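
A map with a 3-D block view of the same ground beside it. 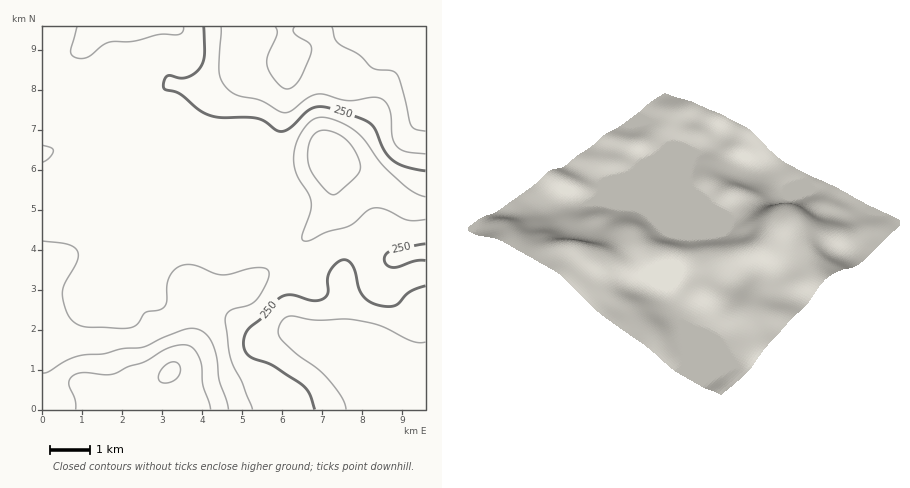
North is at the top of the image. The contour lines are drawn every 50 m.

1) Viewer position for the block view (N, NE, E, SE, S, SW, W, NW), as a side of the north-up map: SE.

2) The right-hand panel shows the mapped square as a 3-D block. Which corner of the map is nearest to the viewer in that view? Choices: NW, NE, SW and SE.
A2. SE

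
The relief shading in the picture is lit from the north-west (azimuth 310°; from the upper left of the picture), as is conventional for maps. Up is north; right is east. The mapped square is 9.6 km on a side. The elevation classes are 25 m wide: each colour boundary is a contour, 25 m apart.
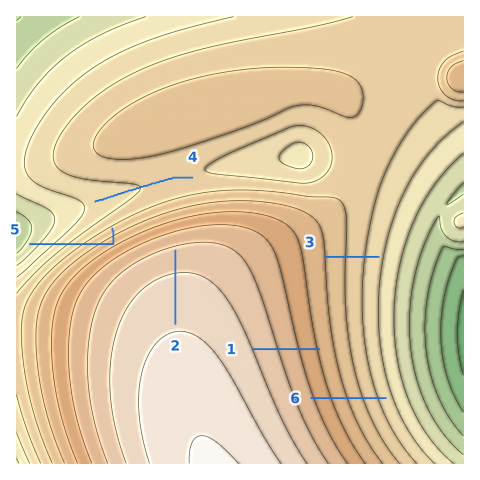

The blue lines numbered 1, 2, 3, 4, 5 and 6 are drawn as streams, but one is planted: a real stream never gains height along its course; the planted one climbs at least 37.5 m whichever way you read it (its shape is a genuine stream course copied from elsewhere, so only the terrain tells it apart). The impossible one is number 5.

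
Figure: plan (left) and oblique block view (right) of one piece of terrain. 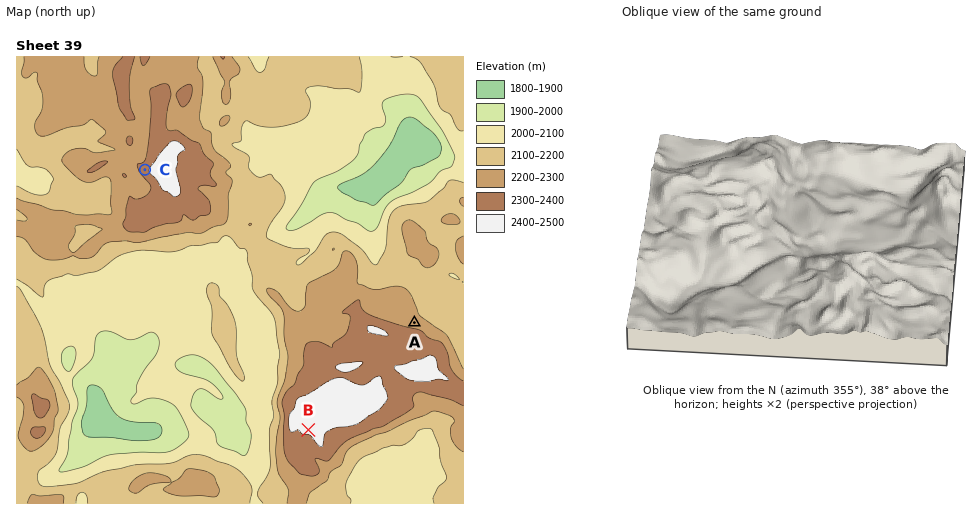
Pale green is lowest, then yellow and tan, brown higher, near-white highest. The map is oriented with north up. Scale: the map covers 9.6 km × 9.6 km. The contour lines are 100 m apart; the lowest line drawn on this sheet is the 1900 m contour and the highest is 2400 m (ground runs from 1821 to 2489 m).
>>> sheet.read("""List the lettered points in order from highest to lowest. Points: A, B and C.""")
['B', 'C', 'A']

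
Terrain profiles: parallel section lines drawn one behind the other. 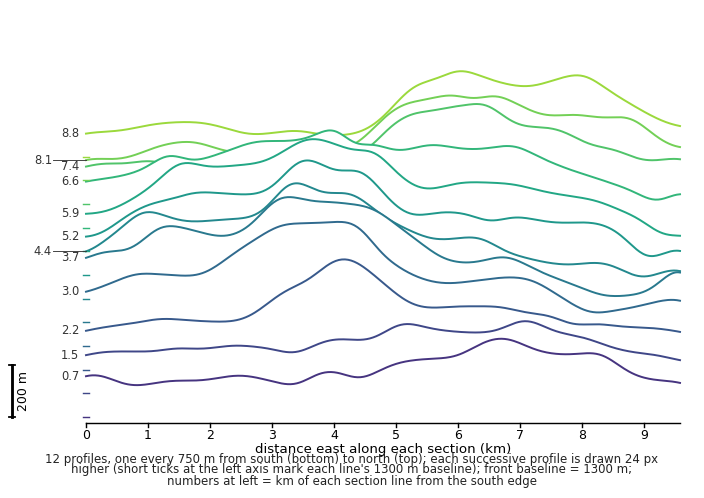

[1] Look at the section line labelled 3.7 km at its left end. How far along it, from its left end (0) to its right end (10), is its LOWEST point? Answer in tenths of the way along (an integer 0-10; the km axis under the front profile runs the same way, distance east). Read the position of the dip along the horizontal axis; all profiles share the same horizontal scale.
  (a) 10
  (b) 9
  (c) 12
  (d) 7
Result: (b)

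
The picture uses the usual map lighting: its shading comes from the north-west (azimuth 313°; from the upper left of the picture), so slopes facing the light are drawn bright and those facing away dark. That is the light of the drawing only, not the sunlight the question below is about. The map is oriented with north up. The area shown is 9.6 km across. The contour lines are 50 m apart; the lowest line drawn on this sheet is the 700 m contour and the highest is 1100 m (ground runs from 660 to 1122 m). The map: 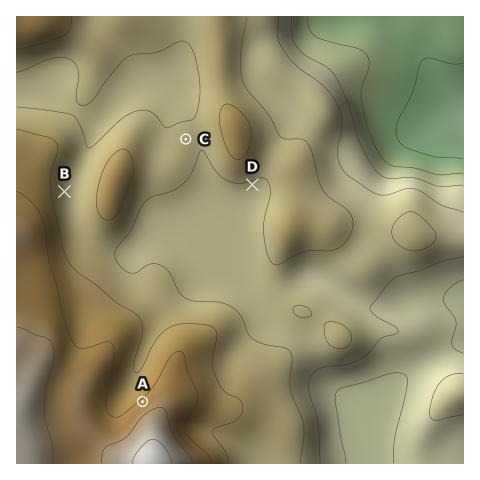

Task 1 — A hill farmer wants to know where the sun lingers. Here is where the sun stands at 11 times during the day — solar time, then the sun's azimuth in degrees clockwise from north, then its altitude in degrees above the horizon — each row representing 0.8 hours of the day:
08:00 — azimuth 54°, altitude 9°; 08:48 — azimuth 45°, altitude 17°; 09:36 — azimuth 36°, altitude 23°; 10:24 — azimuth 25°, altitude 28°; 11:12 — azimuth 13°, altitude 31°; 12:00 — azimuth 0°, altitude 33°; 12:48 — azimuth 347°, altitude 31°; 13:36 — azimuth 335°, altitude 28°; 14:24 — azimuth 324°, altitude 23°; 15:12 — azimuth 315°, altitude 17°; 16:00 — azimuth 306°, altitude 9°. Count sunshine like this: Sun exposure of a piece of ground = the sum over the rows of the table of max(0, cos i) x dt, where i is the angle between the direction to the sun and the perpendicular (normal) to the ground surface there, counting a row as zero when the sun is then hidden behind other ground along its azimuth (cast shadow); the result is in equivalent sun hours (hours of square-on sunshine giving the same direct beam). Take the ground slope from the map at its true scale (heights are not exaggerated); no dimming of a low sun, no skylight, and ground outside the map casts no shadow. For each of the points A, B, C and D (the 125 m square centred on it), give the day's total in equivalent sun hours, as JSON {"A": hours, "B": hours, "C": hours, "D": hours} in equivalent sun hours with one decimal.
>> {"A": 4.2, "B": 3.4, "C": 3.4, "D": 3.0}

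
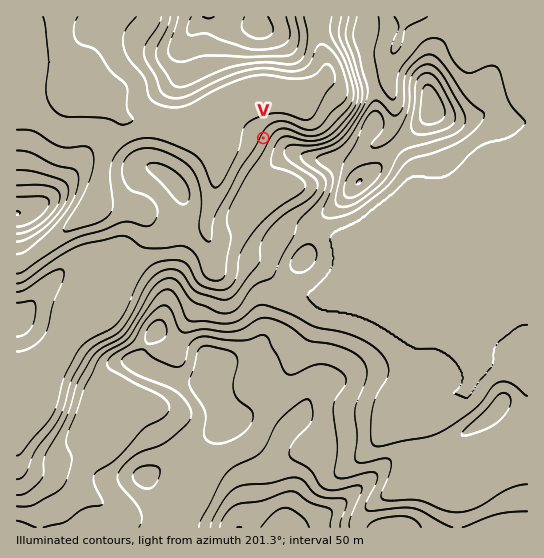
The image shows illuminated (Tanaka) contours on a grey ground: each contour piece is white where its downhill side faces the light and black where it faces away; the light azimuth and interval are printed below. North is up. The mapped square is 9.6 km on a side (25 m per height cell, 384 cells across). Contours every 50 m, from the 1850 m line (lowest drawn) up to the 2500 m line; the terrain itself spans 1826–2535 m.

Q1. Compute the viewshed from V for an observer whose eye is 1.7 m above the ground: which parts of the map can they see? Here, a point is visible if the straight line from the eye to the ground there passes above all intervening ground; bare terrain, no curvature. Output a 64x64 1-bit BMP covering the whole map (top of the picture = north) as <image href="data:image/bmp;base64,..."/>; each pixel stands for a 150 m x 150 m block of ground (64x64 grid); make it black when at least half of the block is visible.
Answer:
<image width="64" height="64" href="data:image/bmp;base64,Qk0+AgAAAAAAAD4AAAAoAAAAQAAAAEAAAAABAAEAAAAAAAACAAATCwAAEwsAAAIAAAAAAAAA////AAAAAAAAAAAAAAAAAAAAAAAAAAAAAAAAAAAAAAAAAAAAAAAAAAAAAAAAAAAAAAAAAAAAAAAAAAAAAAAAAAAAAAAAAAAAAAAAAAAAAAAAAAAAAAAAAAAAAAAAAAAAAAAAAAAAAAAAAAAAAAAAAAAAAAAAAAAAAAAAAAAAAAAAAAAAAAAAAAAAAAAAAAAAAAAAAAAAAAAAAAAAAAAAAAAAIAAAAAAAAAAAAAAAAAAAAADAAAAAAAAAAcAAAAAAAAAHgAAAAAAwAB8AAAAAAHAAfgAAAAAA4AB+AAAAAADgAH4AAAAAAAAAPgAAAAAAAAA8AAAAAAAAAHwAAAAAAAAAfAAAAAAAAAB8AAAAAAAAAPwAAAAAAAAB/gAAAAAAAAA+AAAAAAAAAB4AAAAAAAAADgAAAAAAYAAHAAAAAADwAAcAAAAAAPgAB4AAAAAA/AAHgAAAAAD4AA+AAAAAAPAAD4AAAAAA4AA/wAAAAADgAH/MAAAAAPAA/+4AAAAA/AD//wAAAAD/wP//gAAAAP/x//4AAAAA/////gAAAAD////8AAAAAP////wAAAAA//A//AAAAAD/wB/+AAAAAP8AD/8AAAAA/AAH/8AAAAD4AA//8AAAAOAAD//wAAAAwAAP/+AAAACAAAf/4GAAAAAAA/+D4AAAAAAAAAPgAAAAAAAAAeAAAA=="/>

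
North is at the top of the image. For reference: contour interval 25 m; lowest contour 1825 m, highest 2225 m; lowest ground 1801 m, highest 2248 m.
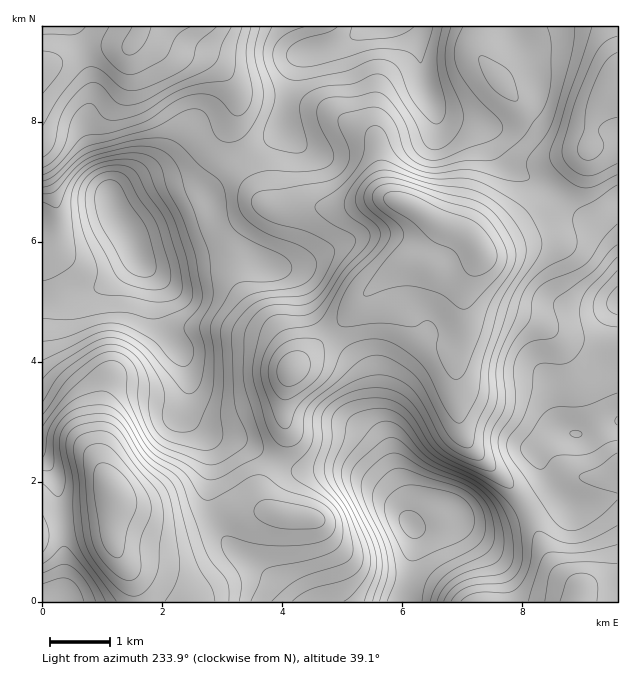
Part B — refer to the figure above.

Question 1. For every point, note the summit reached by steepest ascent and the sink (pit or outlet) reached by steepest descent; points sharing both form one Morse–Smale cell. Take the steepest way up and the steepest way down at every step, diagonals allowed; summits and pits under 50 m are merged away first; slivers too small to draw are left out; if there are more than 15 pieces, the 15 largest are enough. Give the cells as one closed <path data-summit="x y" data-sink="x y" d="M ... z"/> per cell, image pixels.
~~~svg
<path data-summit="127 232" data-sink="479 250" d="M236 164l-7 4-29 32-70 34-1 3 7 19 20 24 3 11 0 25 3 9 18 26 4 10 5 20-1 16-4 8 2 10 13 13 10 6 33 8 27 16 6 2 10-22-1-36 7-32 32-29 22-22 15-19 29-28 17-10 10-4 14 0 5-6 9-26-26-17-27-11-17 0-31 10-74-2-11-10z"/><path data-summit="127 232" data-sink="134 42" d="M140 26l-98 1 1 273 13 0 18-4 27-9 12-7 15-12 8-12-6-22 70-34 10-13 26-24-6-13 0-17 7-21 1-13-8-21-13-14-14-8-28-4-29-16-7-1z"/><path data-summit="127 232" data-sink="113 493" d="M137 257l-9 11-27 19-37 12-22 2 1 229 15-4 49-6 5-6 3-16 2 7 7 7 27 14 18 4 24-4 34-14 46-1-9-7-3-14 1-7 12-23-32-18-28-6-11-5-17-16-2-10 4-8 1-16-5-20-4-10-18-26-3-9 0-25-3-11z"/><path data-summit="410 525" data-sink="479 250" d="M446 226l-2 0-9 26-5 6-20 2-21 12-29 28-15 19-54 51-7 32 1 36-11 22 21 10 48 0 12 3 27 15 17 17 11 19 9-3 17-11 7 0 11 8 15 4 22 0 20-6 15-9-13-20-43-42-10-18-4-31 0-33 9-27 0-50 15-30 0-6-13-16z"/><path data-summit="380 27" data-sink="479 250" d="M407 26l-40 0-14 10-15 8-36 10-6 9-4 9-12 58-20 19-23 16 21 31 11 10 74 2 31-10 17 0 18 6 25 17 33 13 14 16 63-36 17-15-16-13-31-16-13-13-11-21-8-10-18-6-19-2-11-10-11-24-6-42z"/><path data-summit="617 301" data-sink="479 250" d="M562 200l-18 14-64 36 0 6-15 30 0 50-9 27 0 33 6 36 8 13 43 42 14 21 17-11 8-8-15-35 0-6 11-11 9-5 24 2 17-8 20-5 0-31-10-30 1-32 3-12 6-10 0-63-10-15-27-12z"/><path data-summit="410 525" data-sink="113 493" d="M277 461l-7 7-9 22 3 14 8 8-45 0-34 14-24 4-11-2-34-16-7-7-2-7-3 42 8 18 10 16 5 17 0 10 269 1 6-20 4-35 0-18-15-24-17-17-27-15-12-3-48 0z"/><path data-summit="410 525" data-sink="578 601" d="M526 508l-15 8-20 6-22 0-15-4-11-8-7 0-24 14 2 5 0 18-9 54 173 1 2-11-30-30-10-21-9-26z"/><path data-summit="380 27" data-sink="134 42" d="M365 26l-223 0-4 8 8 2 24 14 33 6 14 8 13 14 8 21-1 13-7 21 0 17 6 14 24-15 20-19 8-40 10-32 10-6 30-8 15-8z"/><path data-summit="127 232" data-sink="617 81" d="M617 26l-107 1 6 13 10 15 10 23 1 19-5 11-4 4 14 13 15 7 23 6 6 6 3 5 12-7 17-4z"/><path data-summit="380 27" data-sink="113 493" d="M481 26l-73 1 9 15 6 42 11 24 11 10 28 4 14 4 15 0 18-7 8-7-46-54-4-7z"/><path data-summit="58 601" data-sink="113 493" d="M112 515l-9 6-45 5-16 5 1 71 92-1 0-10-5-17-16-28z"/><path data-summit="617 301" data-sink="578 601" d="M553 488l-9 9-18 11 28 57 21 19 6 9 5-6 12-6 19-5 1-78-5-1-11 5-31 6z"/><path data-summit="617 301" data-sink="113 493" d="M617 422l-6 0-30 12-24-2-9 5-11 11 0 6 11 27 23 27 19-4 28-8z"/><path data-summit="380 27" data-sink="617 81" d="M529 113l-21 12-28 1 8 6 13 25 13 13 31 16 17 12 16-21 8-21 2-9-8-9-23-6-15-7z"/>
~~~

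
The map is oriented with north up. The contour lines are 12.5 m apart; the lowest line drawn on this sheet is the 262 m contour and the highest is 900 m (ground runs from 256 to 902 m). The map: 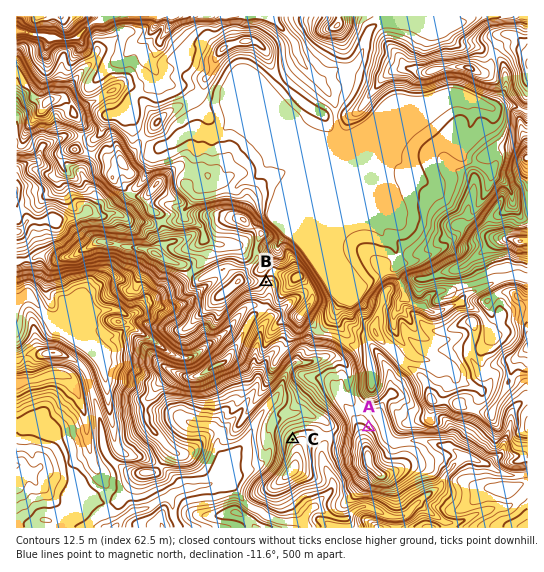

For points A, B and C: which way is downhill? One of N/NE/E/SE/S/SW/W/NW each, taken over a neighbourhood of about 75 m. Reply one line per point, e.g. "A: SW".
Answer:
A: NE
B: SE
C: NW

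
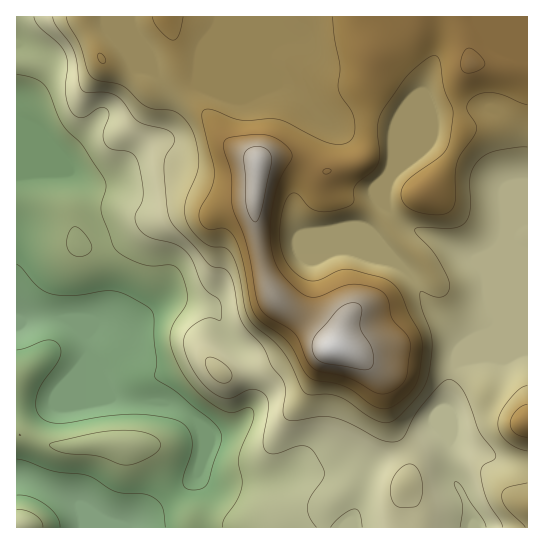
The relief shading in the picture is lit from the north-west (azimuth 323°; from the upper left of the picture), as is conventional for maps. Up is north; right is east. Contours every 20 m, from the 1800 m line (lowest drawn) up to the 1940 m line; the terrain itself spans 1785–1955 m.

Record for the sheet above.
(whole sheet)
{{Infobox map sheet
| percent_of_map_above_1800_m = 91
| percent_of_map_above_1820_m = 77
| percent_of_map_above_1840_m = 68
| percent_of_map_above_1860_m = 55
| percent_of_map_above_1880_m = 42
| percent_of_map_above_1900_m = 20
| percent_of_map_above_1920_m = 7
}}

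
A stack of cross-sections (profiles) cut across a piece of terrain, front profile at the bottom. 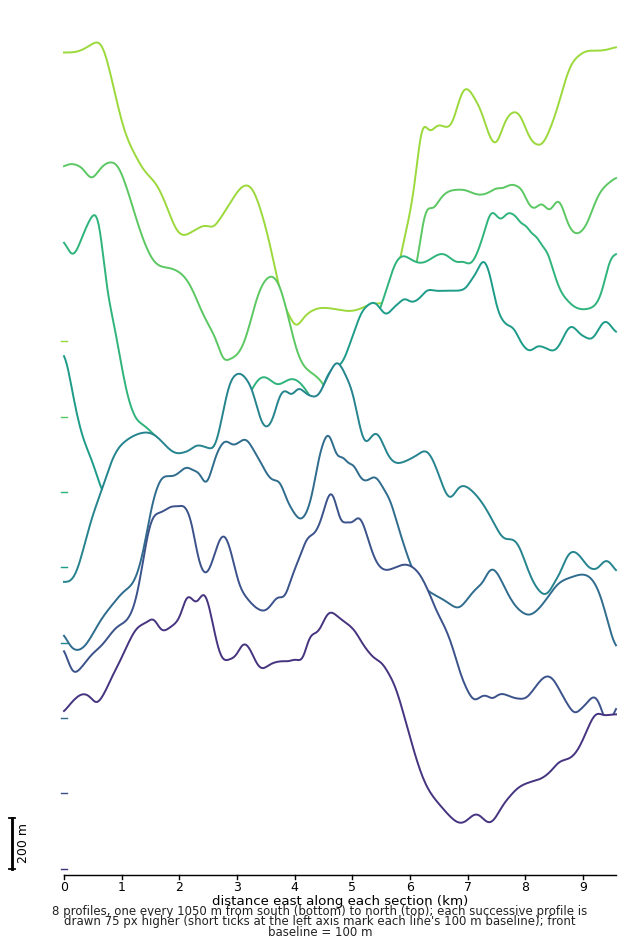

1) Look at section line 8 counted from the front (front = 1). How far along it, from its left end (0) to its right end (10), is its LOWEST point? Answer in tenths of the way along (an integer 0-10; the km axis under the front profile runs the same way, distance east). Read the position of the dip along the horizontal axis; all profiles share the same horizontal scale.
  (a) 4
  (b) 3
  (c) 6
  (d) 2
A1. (a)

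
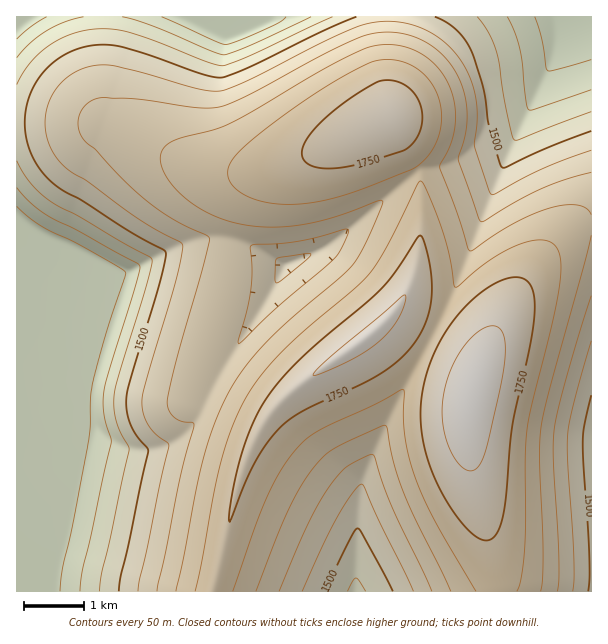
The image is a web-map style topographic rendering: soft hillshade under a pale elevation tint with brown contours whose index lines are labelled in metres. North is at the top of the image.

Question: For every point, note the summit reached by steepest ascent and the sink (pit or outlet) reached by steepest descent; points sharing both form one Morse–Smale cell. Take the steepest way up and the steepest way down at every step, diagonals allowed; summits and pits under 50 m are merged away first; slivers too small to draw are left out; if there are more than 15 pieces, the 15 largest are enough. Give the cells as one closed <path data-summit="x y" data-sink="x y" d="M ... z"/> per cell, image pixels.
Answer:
<path data-summit="390 116" data-sink="189 17" d="M387 16l-283 0 0 98 12 12 25 14 36 18 32 11 16 3 24 0 45-10 97-46-3-9z"/><path data-summit="471 395" data-sink="17 219" d="M17 220l-1 209 25 9 45 2 40 11 29-1 24-12 17-19 15-30-12-9-1-6 24-71 6-28 2-33-24-2-23 4-63 30-18-6-42-22-19-8z"/><path data-summit="471 395" data-sink="591 444" d="M591 226l-7 0-17 8-20 18-18 23-29 45-16 34-10 30-6 32 1 40 24 101 4 35 95-1z"/><path data-summit="368 336" data-sink="17 219" d="M212 388l-19 35-23 21-21 7-23 0-40-11-36-1-34-8 1 161 195-1 26-106 12-35 18-33z"/><path data-summit="368 336" data-sink="356 591" d="M392 316l-26 22-70 50-25 25-9 13-12 24-12 35-25 107 142-1 3-81 3-25 24-60 45-84-2-5z"/><path data-summit="471 395" data-sink="356 591" d="M432 338l-10 15-37 72-24 60-3 25-2 82 140-1-2-27-19-76-7-45 0-27 2-20 6-18 0-9-14-14z"/><path data-summit="390 116" data-sink="17 219" d="M93 122l-77 1 0 96 25 19 19 8 42 22 18 6 63-30 23-4 24 1 10-37 8-16 15-13 21-10-35 7-24 0-16-3-32-11-60-30z"/><path data-summit="471 395" data-sink="570 17" d="M591 16l-31 1-1 22-7 26-44 88-50 128-26 55 2 4 34 20 7 6 2 8 7-20 16-34 34-51 13-17 20-18 8-5 17-4z"/><path data-summit="368 336" data-sink="285 264" d="M419 172l-23 16-61 53-30 17-21 8-22 42-42 63-8 13 1 2 50 28 7 1 26-27 70-50 28-26 16-27 8-27 3-24 0-54z"/><path data-summit="390 116" data-sink="570 17" d="M560 16l-172 1 0 90 8 24 23 41 33-6 55-18 5-4 40-79 7-26z"/><path data-summit="390 116" data-sink="285 264" d="M390 116l-73 36-39 16-20 10-10 10-8 16-10 36 25 8 30 17 41-18 15-11 77-65-10-16z"/><path data-summit="368 336" data-sink="570 17" d="M510 146l-58 20-30 4-2 3 1 61-3 24-8 27-6 12-13 18 40 23 27-57 29-77 24-55z"/><path data-summit="390 116" data-sink="27 17" d="M102 16l-86 1 1 105 76 0 34 10-17-11-6-7z"/><path data-summit="471 395" data-sink="285 264" d="M231 241l-2 2 0 20-7 40-23 66 0 8 13 9 16-27 34-51 22-41-3-5-26-14z"/>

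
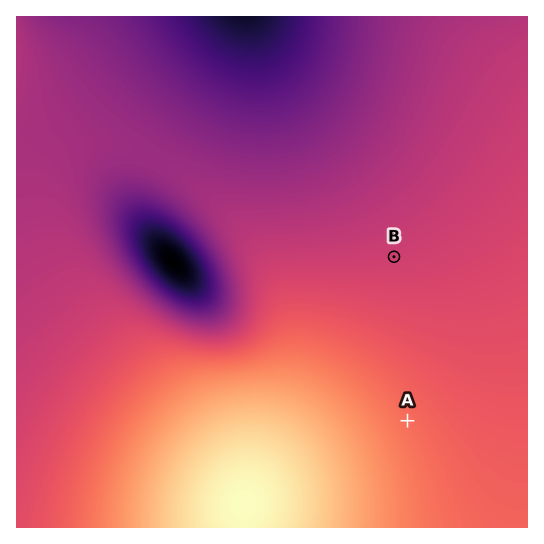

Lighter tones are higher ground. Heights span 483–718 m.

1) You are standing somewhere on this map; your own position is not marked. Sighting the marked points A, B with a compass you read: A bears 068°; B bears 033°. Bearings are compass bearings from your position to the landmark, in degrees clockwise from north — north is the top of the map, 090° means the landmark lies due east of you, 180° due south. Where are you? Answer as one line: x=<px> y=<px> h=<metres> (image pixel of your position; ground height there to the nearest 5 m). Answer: x=245 y=486 h=715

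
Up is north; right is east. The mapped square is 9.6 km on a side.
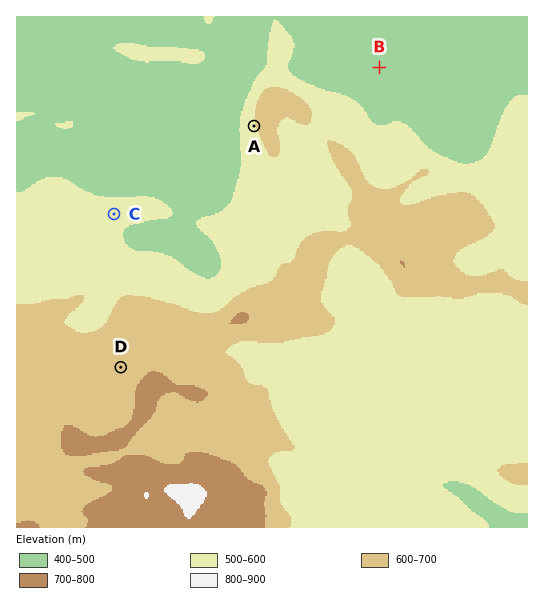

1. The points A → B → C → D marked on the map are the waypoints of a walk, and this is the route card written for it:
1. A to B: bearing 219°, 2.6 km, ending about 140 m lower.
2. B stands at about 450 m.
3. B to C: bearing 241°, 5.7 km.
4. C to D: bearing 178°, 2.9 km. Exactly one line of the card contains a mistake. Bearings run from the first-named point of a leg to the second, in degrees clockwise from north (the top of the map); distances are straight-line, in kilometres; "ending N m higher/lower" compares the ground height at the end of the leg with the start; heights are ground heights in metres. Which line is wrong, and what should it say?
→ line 1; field bearing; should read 65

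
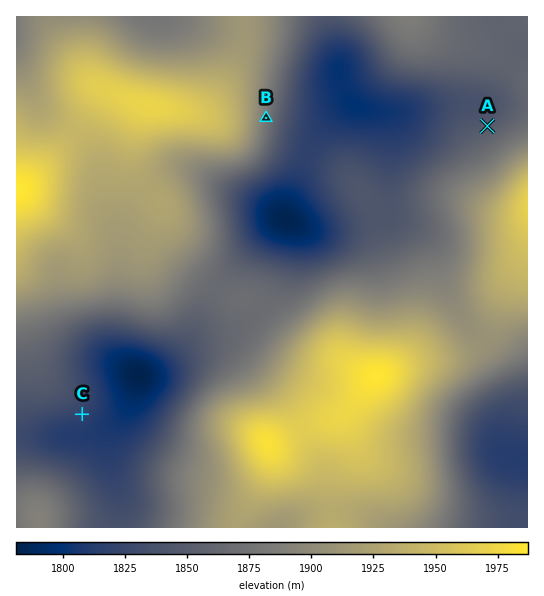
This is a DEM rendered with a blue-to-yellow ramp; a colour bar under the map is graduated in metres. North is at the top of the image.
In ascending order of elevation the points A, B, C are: C A B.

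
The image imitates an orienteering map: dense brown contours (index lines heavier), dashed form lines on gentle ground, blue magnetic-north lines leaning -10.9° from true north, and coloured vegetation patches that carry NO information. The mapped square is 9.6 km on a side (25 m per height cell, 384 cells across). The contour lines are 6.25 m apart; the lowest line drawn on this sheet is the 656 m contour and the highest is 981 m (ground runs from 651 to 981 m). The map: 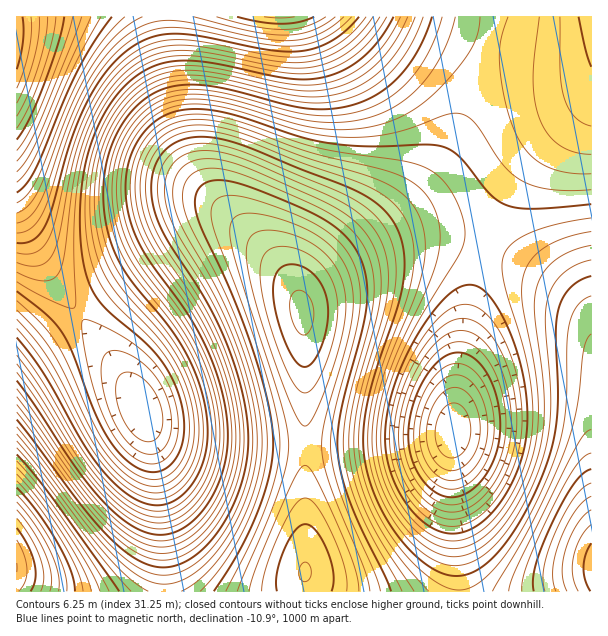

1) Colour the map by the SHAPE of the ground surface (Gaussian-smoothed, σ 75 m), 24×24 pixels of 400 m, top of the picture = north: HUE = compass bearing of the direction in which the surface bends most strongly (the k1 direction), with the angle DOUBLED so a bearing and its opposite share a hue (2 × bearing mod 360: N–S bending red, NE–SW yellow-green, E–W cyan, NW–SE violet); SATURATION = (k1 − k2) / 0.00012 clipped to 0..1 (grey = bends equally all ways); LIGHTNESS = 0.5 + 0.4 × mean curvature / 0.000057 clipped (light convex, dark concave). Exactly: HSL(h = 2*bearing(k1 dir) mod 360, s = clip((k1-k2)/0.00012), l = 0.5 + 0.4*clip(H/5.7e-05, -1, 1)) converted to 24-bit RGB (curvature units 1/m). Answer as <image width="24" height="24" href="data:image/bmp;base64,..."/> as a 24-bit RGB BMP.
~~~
<image width="24" height="24" href="data:image/bmp;base64,Qk32BgAAAAAAADYAAAAoAAAAGAAAABgAAAABABgAAAAAAMAGAAATCwAAEwsAAAAAAAAAAAAA1O3xruPvhNHvWbDuLXjuDCjiMBLVfyvauVLT0XjH0Z232MS8ztfBqs+9i8/Oa7PSR4HXHS/jQBfmgDDkpUvgtWrZtozRrqvOzejjo97hdMPcQZXaHlHIDhOkMw+deSO0xD3Jymyn05ab49O42eO7odKhfsitVbvFMXe9GSypMxarciPCpj3PvmnJw5fDusi6w9/Lms/GabDDOnS1ITWREwxrKgxpayGMsDiexWGC2KCN7uG05O63qdiUb8OIRbKmLWeRFCNyIxJzXiWTnjyxuWqqv5md0Ne0u9ezkLqiZJejPlSGHh9iEQk5HAk5WB5mlDhzwlRW37CB9+2w7veytd+FYcBeQpN2J1FnDRY+FA0/RyNojEKNq2d9xq+O3uisvNGbkKeBZnR7PzpfIBc7EwkqGQkqQxpGfDZNwWtF6MJy//ir+P+rxOd0dL5KPndOIDlCCxAoDQsoLx9CbERhpXNb0sV76vSiw8x9oZdja1BRRSxFHRAjGQsoGwwnKxYoaTgywIk28dhg//un+/+m2fBfjro5QGA2FyIkDRImDQ0mGhcjVEU/oZNL3t1j9P6SxLtpm2tQbDlFQR43Iw4lHQsoHA0mJxgjZU42wqw38+ti//6t/v+s7PJgrLk6UFk5FhoeDREmDREmFRgeRlE8k6NG1eNe9/+StZVkmUZNdi1QTRhAJwsoHgopGQ0mMSY0bGpHusJL6PB4/f+8//677OR4ualQYldKIB8yCw0oChApGScyP2JNeqpOxd5t9v2dqGNamTlefyJaWxRMNQw2HwopFw4lNjVGZHtTocNf2OyJ+//F/vzF59aMuJJmdlJjMSZMCQoqCBArHTlLPnhoYK9Vtth58Pajm01tmCtrhhljaxFZTQ9MKQ00JRo9QVJdVpNZjshty+mX9PvL+vjM4syduoR4kFSIQyxrDQxBChc/IExoPY+FXLNupdCC5+2lkzp/lh91jRNtfBBnaBRjRhpWNi1bTHh6WK5vgM94vuah7PfN9fPP3MSqv4WTqVStVi+PFhFrDyNoI12IPKSmYLmNlMiI2eCnjSeJkxZ9kw93jRF2ghx5ZSx1RUd3U5uPYcKHgNiMsOWm4fHM7e3P17y0xo+yrl6/aTG0IxeXFC2SJ2uoPKq8ZL6pjMKXx9GpfReFkg+GnQ6FoRWJniiQhEaQXneTX7eba9KZg9+eo+SozujB3+HGzrGzx428s2PGfDfFNiGuHzeoL3O0QanAY72yhbufscChaw58kg2QqBGXth6gtzqpnWqlf6mpdsmmeNymhOOnmOKpst2vys+1wqKswoK2umDCj0G/UDKsMUOlPXqsR6i2XLWod7CWmK+QXAlziw6TsRirxi24vl+0r5WwnsCyj9a0iOGziOOwj9ysns6ns7mnt5KnvXWvvl29oEq5akOoRU+gTH+jUKSpWaubaqaMgJ6BTwhtfxKUriS3xkvGwIe+wrfCutXEqt/EmuPAjuC5idSwj76ompemr3+kuWipu1ivsFG0hVOlWlqYW4SZWJ2aWZ+MYZqBcpB5RQpqcRuVmzW6r2/BvqjF0NfS1ObawubUq+LMltnCh8i3gq2vjX6gqmqktVqiuFOisVajoGCieW2Ra4aOYZKHXZF8Xot0Z4FvPRBrXyeWfUu5nIvAv8DQ4unl3+zj1eriut/WntDLh7S7cn+mhmGgqVajsk6ZtU+UsFeQpGeLkHeFeIV+aYd1YIVsXH5mX3RkNhlpRzaOXWOtkqe9vdTR3+zh3u3g0+XcutPPn7a/gYmtc12jh02dpEqerUiTtEyLsVmDqmp7nHZ1jIV3doRvZX9mX3dkXG9kMiZkQ1SCXZikgruppdKwyuXG1efOwdW+rryzl5eoiXGifU2ch0CZoUKbrEWQtEyGtFt8smtyqH10l4R1iYhzcn5tZXdrXnJvNTpgSHp/UaeFZ8GChNKHsuCiwd6qtcihqKyZmoWXkF+afkGThDeTnj2WqkOMtEyAt111uW5ssoNzooZ0kYdzfoJya3pxX3h5QllgRYNmQ6tgS8dVbNRgm953rtiAqL59oqJ7j3B6ilWLdzqHfjOLmTqRqEKItUx7ul1vv3Ztu4pzqop0mYp1h4l1b4B3YYGCRmhRP4pLOKs9P8gyX9c5iN9Im9ZRl7pTkZhdfGdieE93aDd4czCBkzmNpUKFtkt2vV1oxX5twpF0spJ1oZJ3jpF5c4p8Y42LRXRAQY44Q6YvTromYs4ffuIai9Yif600colFaGtTXUthUzRnYi90izmIoUKBtktywF1jyoZuyZt2uZx3qJ16kZl8dpV/ZZuS"/>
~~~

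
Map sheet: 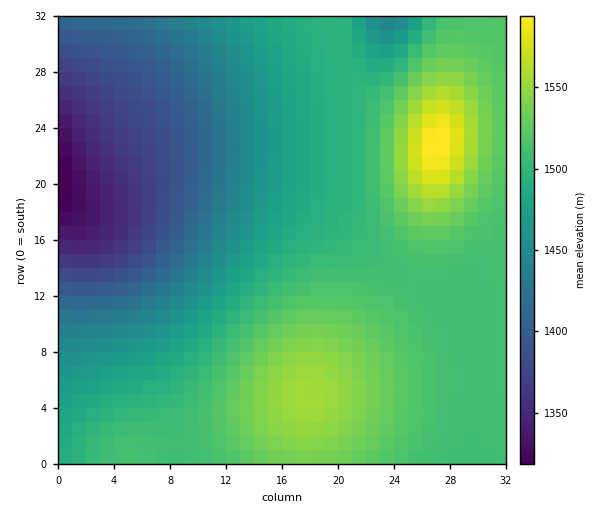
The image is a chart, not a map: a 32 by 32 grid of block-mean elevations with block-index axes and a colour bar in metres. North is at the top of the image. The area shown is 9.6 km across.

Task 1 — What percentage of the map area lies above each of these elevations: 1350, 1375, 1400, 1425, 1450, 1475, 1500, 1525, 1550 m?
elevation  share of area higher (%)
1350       97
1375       92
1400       86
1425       80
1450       73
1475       65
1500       49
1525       19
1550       5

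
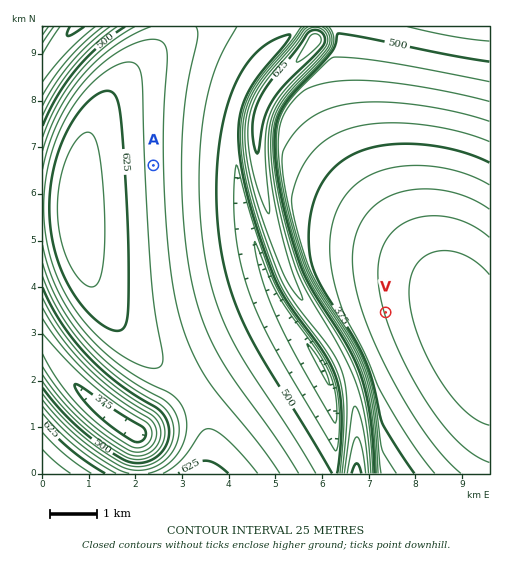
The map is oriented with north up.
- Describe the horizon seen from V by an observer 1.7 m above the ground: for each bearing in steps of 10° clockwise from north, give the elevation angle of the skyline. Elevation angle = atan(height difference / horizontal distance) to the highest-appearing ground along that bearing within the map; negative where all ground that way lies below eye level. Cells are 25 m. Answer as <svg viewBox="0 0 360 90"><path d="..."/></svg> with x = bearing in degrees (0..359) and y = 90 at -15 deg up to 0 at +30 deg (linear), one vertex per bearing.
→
<svg viewBox="0 0 360 90"><path d="M0 56l10 0 10 0 10 1 10 2 10 1 10 1 10 0 10 1 10 0 10 0 10 0 10 0 10-1 10 0 10-1 10-1 10-1 10-2 10-8 10-4 10-3 10-2 10-2 10 0 10 0 10 1 10 2 10 2 10 3 10 2 10 2 10 2 10 1 10 1 10 3"/></svg>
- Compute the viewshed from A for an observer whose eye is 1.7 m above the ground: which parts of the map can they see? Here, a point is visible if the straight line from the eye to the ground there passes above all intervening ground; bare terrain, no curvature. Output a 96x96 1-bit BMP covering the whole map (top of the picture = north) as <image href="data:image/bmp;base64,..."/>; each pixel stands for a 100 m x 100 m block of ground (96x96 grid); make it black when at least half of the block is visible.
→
<image width="96" height="96" href="data:image/bmp;base64,Qk2+BAAAAAAAAD4AAAAoAAAAYAAAAGAAAAABAAEAAAAAAIAEAAATCwAAEwsAAAIAAAAAAAAA////AAAAAAAAAAAf//////AAAAAAAAAP//////AAAAAAAAAH//////AAAAAAAAAD//////AAAAAAAAAD//////AAAAAAAAAB//////AAAAAAAAAB//////AAAAAAAAAA//////AAAAAAAAAA//////AAAAAAAAAA//////AAAAAAAAAA//////AAAAAAAAAA//////AAAAAAAAAA//////AAAAAAAAAA//////AAAAAAAAAA//////AAAAAAAAAA/////+AAAAAAAAAA/////+AAAAAAAAAA/////+AAAAAAAAAA/////+AAAAAAAAAB/////8AAAAAAAAAD/////8AAAAAAAAAD/////8AAAAAAAAAH/////4AAAAAAAAAP/////4AAAAAAAAAf/////wAAAAAAAAA//////wAAAAAAAAB//////gAAAAAAAAD//////AAAAAAAAAD//////AAAAAAAAAH/////+AAAAAAAAAH/////8AAAAAAAAAP/////4AAAAAAAAAP/////4AAAAAAAAAP/////wAAAAAAAAAP/////gAAAAAAAAAP/////gAAAAAAAAAP/////AAAAAAAAAAP////+AAAAAAAAAAP////+AAAAAAAAAAP////8AAAAAAAAAAP////8AAAAAAAAAAP////4AAAAAAAAAAP////4AAAAAAAAAAP////4AAAAAAAAAAP////wAAAAAAAAAAP////wAAAAAAAAAAf////wAAAAAAAAAAf////gAAAAAAAAAAf////gAAAAAAAAAAf////AAAAAAAAAAA/////AAAAAAAAAAA/////AAAAAAAAAAA/////AAAAAAAAAAA////+AAAAAAAAAAB///g+AAAAAAAAAAB//+A+AAAAAAAAAAB//8B8AAAAAAAAAAB//wB8AAAAAAAAAAD//gB8AAAAAAAAAAD//AB8AAAAAAAAAAD//AD8AAAAAAAAAAD/+AD4AAAAAAAAAAD/+AP4AAAAAAAAAAD//A/4AAAAAAAAAAD////4AAAAAAAAAAD////4AAAAAAAAAAD////wAAAAAAAAAAB////wAAAAAAAAAAB////wAAAAAAAAAAB////wAAAAAAAAAAB////wAAAAAAAAAAB////wAAAAAAAAAAA////wAAAAAAAAAAA////wAAAAAAAAAAA////wAAAAAAAAAAA////wAAAAAAAAAAA////4AAAAAAAAAAA////4AAAAAAAAAAAf///4AAAAAAAAAAAf///8AAAAAAAAAAAf///8AAAAAAAAAAAP///+AAAAAAAAAAAP///+AAAAAAAAAAAP////AAAAAAAAAAAH////gAAAAAAAAAAD////wAAAAAAAAAAD////4AAAAAAAAAAB////8AAAAAAAAAAA////+AAAAAAAAAAAf////AAAAAAAAAAAP////gAAAAAAAAAAH////wAAAAAAAAAAD////wAAAAAAAAAAB////wAAAAAAAAAAAf///gAAAAAAAAAAAP///gAAAAAA="/>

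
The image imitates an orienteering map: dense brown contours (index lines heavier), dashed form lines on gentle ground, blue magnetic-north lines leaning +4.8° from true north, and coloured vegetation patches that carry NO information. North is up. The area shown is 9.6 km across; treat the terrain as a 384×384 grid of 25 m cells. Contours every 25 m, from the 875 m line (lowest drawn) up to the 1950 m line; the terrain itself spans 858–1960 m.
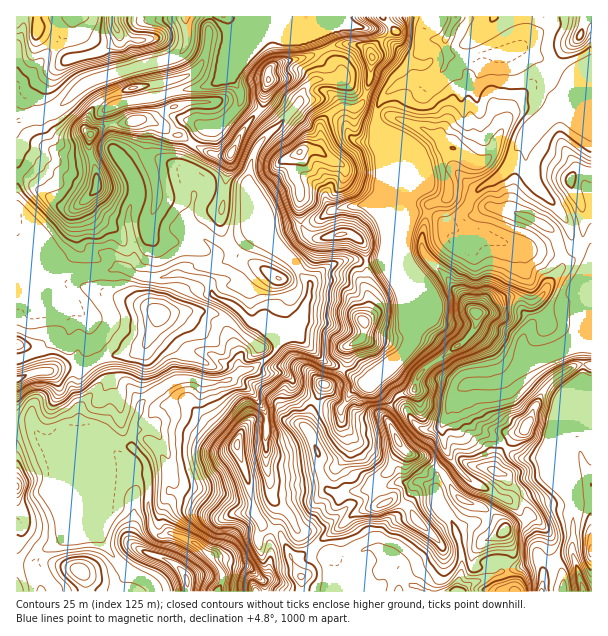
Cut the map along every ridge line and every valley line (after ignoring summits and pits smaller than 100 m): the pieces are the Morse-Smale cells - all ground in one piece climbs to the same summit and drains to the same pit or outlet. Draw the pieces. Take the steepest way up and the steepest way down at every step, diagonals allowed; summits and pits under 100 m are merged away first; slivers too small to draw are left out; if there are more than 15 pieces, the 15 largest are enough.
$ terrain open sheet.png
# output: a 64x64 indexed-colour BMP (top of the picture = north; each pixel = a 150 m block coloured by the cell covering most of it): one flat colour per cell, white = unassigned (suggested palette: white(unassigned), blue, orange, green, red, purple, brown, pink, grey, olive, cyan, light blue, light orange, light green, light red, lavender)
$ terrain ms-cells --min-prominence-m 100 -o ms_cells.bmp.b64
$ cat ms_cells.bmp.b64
<image width="64" height="64" href="data:image/bmp;base64,Qk12CAAAAAAAAHYAAAAoAAAAQAAAAEAAAAABAAQAAAAAAAAIAAATCwAAEwsAABAAAAAAAAAA////ALR3HwAOf/8ALKAsACgn1gC9Z5QAS1aMAMJ34wB/f38AIr28AM++FwDox64AeLv/AIrfmACWmP8A1bDFAMzAAAAAAAAN3d3d0RERERFmZmZmZmZmZmYAAAAAd3dwzAAAAAAAAN3d3d3REREREWZmZmZmZmZmZmYAAAAHd3DMAAAAAADd3d3d3dEREREWZmZmZmZmZmZmZmYAAHd3AMwAAAAADd3d3d3dERERERZmZmZmZmZmZmZmZmd3d3cAzMAAAADd3d3d3dERERERERZmZmZmZmZmZmZmZ3d3dwDMzMAAAN3d3d3dEREREREREWZmZmZmZmEWYWZnd3d3AMzMzAAN3d3dERERERERERERFmZmZmZmEREREXd3d3cAzMzMwA3d3dERERERERERERERZmZmZmERERERF3d3dwDMzMzADd3d0REREREREREREREWZmZmERERERERF3d3AMzMzMAN3d3RERERERERERERERERZmEREREREREXd3cAzMzMzA3d3dEREREREREREREREREREREREREREXd3dwDMzMzMDd3d0REREREREREREREREREREREREREXd3dwAMzMzMzN0R3RERERERERERERERERERERERERERd3d3AAzMzMzMERERERERERERERERERERERERESEREXd3d3cADMzMzMwRERERERERERERERERERERERESIiIid3d3dwAMzMzMzBEREREREREREREREREREREREiIiIiInd3d3AAzMyIzBERQREREREREREREREREREREiIiIiIiJ3d3cADMiIiEQURBEREREREREREREREREREiIiIiIiIid3dwAMyIiIREREERERERERERERERERERESIjMiIiIiInd3d3iIiIhEREQRERERERERERERERERESIjMzIiIiIid3d3eIiIiEREREERERERERERERERESIiIjMzMiIiIiInd3d4iIiIhERERBERERERERERERESIiIjMzMzIiIiIid3d3iIiIiIREREQRERERERERERESIiIzMzMzMiIiIiInd3eIiIiIiEREREQRREERERERERIiADMzMzMzMzMiIiJ3d4iIiIiEREREREREREERERERESAAAzMzMzMzMzIiIid3iIiIiIREREREREREQAEREREf8AAAMzMzMzMzMyIiIiKIiIiIRERERERERERAAAERH//wAAADMzMzMzMzIiIiIoiIiIhERERERERERAAAARH///AAAAAzMzMzMzMiIiIiiIiIiEREREREREREQAABH/////AAADMzMzMzMyIiIiKIiIiIREREREREREREABEf////8AAAMzMzMzMzMiIiIoiIiIhEREREREREREQRERH////wAAMzMzMzMzMyIiIiiIiIhEREREREREREQREREf////AAAzMzMzMzMyIiIiKIiIREREREREREREERERER////8AADMzMzMzMzMiIiIoiIREREREREREREEREREREf///wAAMzMzMzMzMyIiIiiIhEREREREREREEREREREa////AAAzMzMzMzMzIiIiKIiERERERBERERERERERERqv//8AAzMzMzMzMzMiIiIgAFVVVVVVERERERERERERqqqv/wADMzMzMzMzMiIiIiAAVVVVVVURERERERERERqqqqqqmTMzMzMzMzMyIiIiIAVVVVVVVRERERERERERqqqqqqqZMzMzMzMzMyIiIiIgBVVVVVVVERERERERERqqqpmqqZkzMzMzMzIiIiIiIiBVVVVVVVURERERERERqqqpmZmZmTMzMzIiIiIiIiIiIFVVVVVVURERERERERGqqqmZmZmZMzMzIiIiIiIiIiIlVVVVVVVVEREREREREaqqmZmZmZkzMiIiIiIiIiIiIiVVXu7lVVUREREREREaqqqZmZmZkzMiIiIiIiIiIiIiJVXu7u5VVRERERERAAqqqpmZmZmZMyIiIiIiIiIiIiIlXu7u7lVVVVURAAAACqqqmZmZmZkyIiIiIiIiIiIiIi7u7u7uVVVVVVUAAAAKqqqZmZmZmTIiIiIiIiIiIiIiLu7u7u5VVVVVVQAAAAqqqpmZmZmZIiIiIiIiIiIiIiIu7u7u5VVVVVVVAAAACqqqmZmZmZkiIiIiIiIiIiIiIi7u7u7lVVVVVVUAAAAAqqqqqZmZmSIiIiIiIiIiIiIiLu7u7uVVVVVVVVAAAAAKqqqpmZmSIiIiIiIiIiIiIiIu7u7u5VVVVVVVVQAAAACqqqmZmZIiIiIiIiIiIiIiIivu7u7lVVVVVVVVVQAAAAqqqZmZkiIiIiIiIiIiIiIiK7u+7uVVVVVVVVVQAAAAAKqqmZmSIiIiIiIiIiIiIiIru7vu7lUFVVUAAAAAAAAAqqqqqZIiIiIiIiIiIiIiIiu7u7vu4AAAAAAAAAAAAAAKqqqgACIiIiIiIiIiIiIiK7u7u77gAAAAAAAAAAAAAACqqgAAACIiIiIiIiIiIAALu7u7u7sAAAAAAAAAAAAAAAAAAAAAAAAiIiIiIiIAAAu7u7u7u7uwAAAAAAAAAAAAAAAAAAAAAAIiIiIiIgAAC7u7sLu7u7u7sAAAAAAAAAAAAAAAAAAAAiIiIiIgAAALu7sAAAu7u7u7AAAAAAAAAAAAAAAAAAACIiIiIAAAAAu7sAAAALu7u7sAAAAAAAAAAAAAAAAAAiIiIiIiAAAAC7sAAAAAu7u7uwAAAAAAAAAAAAAAAAAiIiIiIiIAAAALsAAAAAC7u7u7AAAAAAAAAAAAAAAAAAIiIiIiIgAAAA"/>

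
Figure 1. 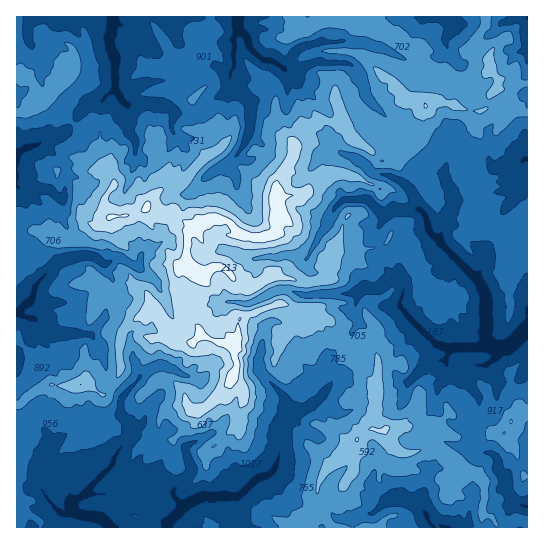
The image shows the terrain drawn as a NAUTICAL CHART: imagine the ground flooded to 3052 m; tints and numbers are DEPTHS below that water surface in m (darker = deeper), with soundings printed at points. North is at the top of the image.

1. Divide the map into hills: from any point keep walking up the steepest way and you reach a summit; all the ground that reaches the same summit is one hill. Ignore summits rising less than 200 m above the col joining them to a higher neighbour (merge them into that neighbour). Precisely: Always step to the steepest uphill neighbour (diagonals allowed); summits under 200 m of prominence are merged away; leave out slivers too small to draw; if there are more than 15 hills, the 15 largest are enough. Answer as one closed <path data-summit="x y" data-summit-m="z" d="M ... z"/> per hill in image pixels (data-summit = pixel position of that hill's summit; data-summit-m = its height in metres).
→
<path data-summit="235 346" data-summit-m="3037" d="M514 16l-401 1-4 25 6 15 0 33-12 10-16 5-22 27-19 5-9 8-12 3-9 6 0 196 3 1 9-9 3-8 0-13 2-2 20 14 37 2 3 3 2 11 6 4 4 10 0 19 18 15-3 9 1 8-18-1-12 4-16 8-25 22-2-12-6-7-17-8-9 1 1 107 221 0-2-31 21-18 10-3 8-7 5-15 1-20 7-15 29-18 10-11 4-7-6-13 2-7 11-15 13-7 1-10 7-8 11 9 12 1 13-4 14-12 12 13-24 23-4 10 2 10 8 8 6 0 24-20 12-1 3 13-9 12-4 20 15 18 8 4 7 0 10-6 4-12 0-13 4 1 11-2 3-5 1-9 17 0 13-11 0-275-7 4-11 12-12 6-10 14 1 30 6 7-14 4-10-5-9 0-17 10-10-15-27-29-22-16-17-16-12-31-11-7-27-2-4-16 6-4 45 2 17 5 30 15 29 18 11 3 6-19-14-22 7-20 19 1 16 9 6 0 9-10 9-3z"/><path data-summit="385 430" data-summit-m="2687" d="M409 317l-14 12-13 4-12-1-11-9-7 8-1 10-19 13-7 13 6 16-14 18-29 18-7 15-1 20-5 15-8 7-10 3-21 18 0 14 3 6 0 11 83 0 7-8 5-3 21 2 6-4 12-2 16-12-4-2-14-16 3-6 9 0 5 5 6 13 7 0 18 12 8 7 7 14 3-3 5 3 25-1 2-18 4-10-1-20 5-12 0-5 7-9-5-4-3-30-11 8-7 0-8-4-13-13-2-5 2-16 11-16-3-13-12 1-24 20-6 0-8-8-2-10 4-10 24-23z"/><path data-summit="278 218" data-summit-m="3023" d="M175 136l-4 11-12 14-12 2-12-6 0 8-6 17-5 12-5 3-9-2-13-10-10 0-13-9-9 1 0 12-4 9 3 7-1 14 6 14 8 8 1 15 15 0 12 8 14-7 19 10 12 9 7 7 8 13 16-3 17 14 29-6 15 2 3-14 11-16-1-12 6-4 20-1 17 0 8 3 18-29 9-20 11-11-5-6-9-2-9-9-1-13-3-6-7 5-8-1-19-11-17-3-3-6 0 4-12 9-6 0-8-5-8 9-19 9-19 19-9 1-5-6 0-8 7-10 4-15-5-11z"/><path data-summit="426 106" data-summit-m="2659" d="M527 16l-12 0-4 4-9 3-9 10-6 0-16-9-18-1-8 16 3 11 11 15-6 19-11-3-29-18-30-15-17-5-45-2-6 4 4 16 27 2 11 7 12 31 17 16 19 12 41 48 16-10 9 0 10 5 15-5-7-6-1-30 10-14 12-6 11-12 7-5z"/><path data-summit="34 105" data-summit-m="2413" d="M113 16l-32 0-10 7-4 0-9-7-42 1 1 136 8-5 12-3 9-8 19-5 22-27 16-5 12-10 0-33-6-15 3-8z"/><path data-summit="81 385" data-summit-m="2652" d="M34 319l-3 2 0 13-3 8-9 9-3 0 0 68 18 4 8 5 6 7 2 12 25-22 16-8 12-4 18 2-1-9 3-9-18-15 0-19-4-10-6-4-2-11-3-3-7-2-30 0z"/><path data-summit="511 422" data-summit-m="2457" d="M527 371l-12 10-17 0-1 9-3 5-11 2-4-1 0 13-3 5 3 35 3 3 9 1 6 6 0 8 8 12 0 10 10 14 10 4 3-1z"/>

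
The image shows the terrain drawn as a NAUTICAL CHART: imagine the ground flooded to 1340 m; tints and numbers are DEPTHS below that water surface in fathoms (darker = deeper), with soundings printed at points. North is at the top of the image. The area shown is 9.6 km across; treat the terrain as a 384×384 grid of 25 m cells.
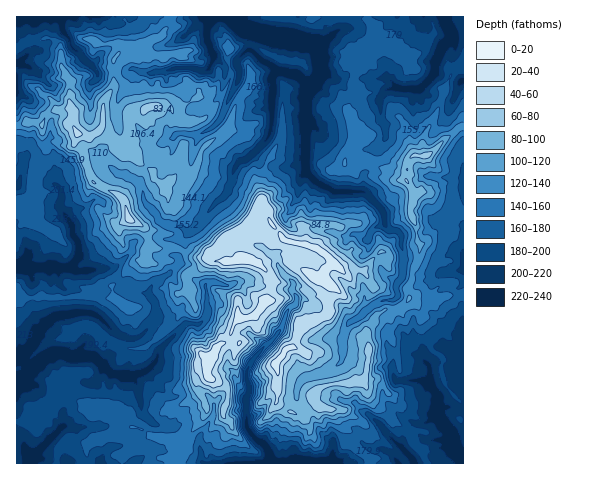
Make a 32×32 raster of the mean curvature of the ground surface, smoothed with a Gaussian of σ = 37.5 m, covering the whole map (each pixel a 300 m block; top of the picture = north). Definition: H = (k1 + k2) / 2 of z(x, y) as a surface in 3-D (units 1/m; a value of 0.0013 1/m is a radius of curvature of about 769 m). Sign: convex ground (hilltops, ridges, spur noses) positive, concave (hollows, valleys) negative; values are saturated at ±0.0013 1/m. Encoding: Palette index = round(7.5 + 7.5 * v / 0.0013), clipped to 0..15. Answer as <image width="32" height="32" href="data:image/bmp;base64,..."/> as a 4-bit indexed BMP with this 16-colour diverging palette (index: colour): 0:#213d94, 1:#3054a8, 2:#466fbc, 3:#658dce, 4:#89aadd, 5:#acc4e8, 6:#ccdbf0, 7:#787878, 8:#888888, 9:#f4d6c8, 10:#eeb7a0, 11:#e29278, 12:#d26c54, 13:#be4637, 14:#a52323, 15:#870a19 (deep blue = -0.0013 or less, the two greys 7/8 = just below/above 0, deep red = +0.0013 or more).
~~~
<image width="32" height="32" href="data:image/bmp;base64,Qk12AgAAAAAAAHYAAAAoAAAAIAAAACAAAAABAAQAAAAAAAACAAATCwAAEwsAABAAAAAAAAAAlD0hAKhUMAC8b0YAzo1lAN2qiQDoxKwA8NvMAHh4eACIiIgAyNb0AKC37gB4kuIAVGzSADdGvgAjI6UAGQqHAIWWiHtnmZODWFU1Nop4WqRoTJqGiIqGmPClnw53kdVlimNFaahUpV8NeYZYeyxrWHqWm5l1t2u7Cqy5vXGmllx3l5mIWIdqPg/EXGM9aolKZahkmVpop8sG9WytupVjqHery0NEg713DtRDNpkphbh3RCJbl0SOnAP2mpRtSXWXZ6h5uown9/rwL3d0jkd3aZOLu2R00XKLDwfHU9lkd3aXIkNKpVmQfbuwuuMNiWh1qbypuqZowl4t5EaJgTmpl7iWqqdUmuCDdoKWx07VlqdnZzNZdza2Vjihy2t5YMVGWEhZZL2Sf93sLGXaO9DWiIafGH0LmVuWZIi9haTg6nWJuTt6S4YkzYe3hFZkMLd4mYKGuvYngmTXoMrK3RryaJh0dw1iq3ZGb6SYaLF21Hh5o3nsZriHc26ndQAEcv52WVdfYzqJl6KpajLama1idlpkp1mYenljSYYsjJp6jFZ3e4Vrlohsd4DoK2p1Zr20aCbslodiQtm2eThnqzhmue1Lk7ZoW7wMbzo2eYhaXDtyusPGrsl2emY7O5uGmleXHltz9GaIm6LaHUeIijMn5aVdsXh0a+hX2UdUV4ZbsJRHbzDYR2AkY/Nb9HuZeLSMk10MW6mO828spmV7mIiaN5yw/3l6wHDZZERFOHiIi3VUd2SYZ4xEg4rNzbeJeHg7"/>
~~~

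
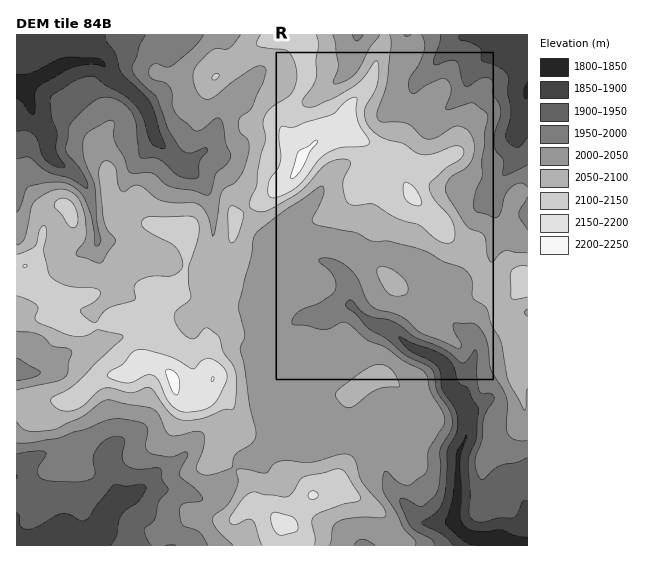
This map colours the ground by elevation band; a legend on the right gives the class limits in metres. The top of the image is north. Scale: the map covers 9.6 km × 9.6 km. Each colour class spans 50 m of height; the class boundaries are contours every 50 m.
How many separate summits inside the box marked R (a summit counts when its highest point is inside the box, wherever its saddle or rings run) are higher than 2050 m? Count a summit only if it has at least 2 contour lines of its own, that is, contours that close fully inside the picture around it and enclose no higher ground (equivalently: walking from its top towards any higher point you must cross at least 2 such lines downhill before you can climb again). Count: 1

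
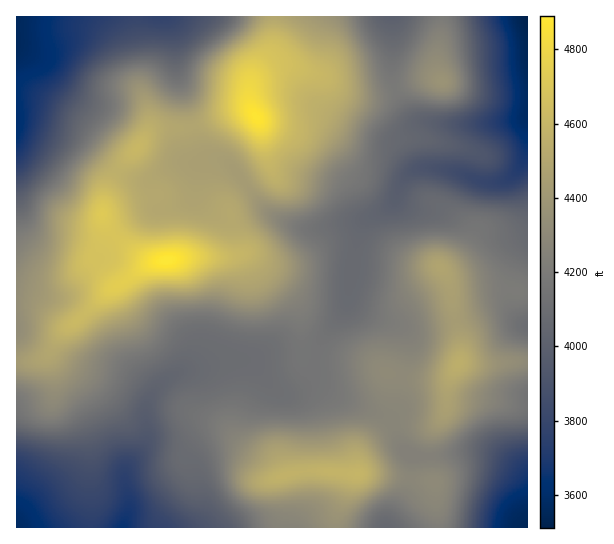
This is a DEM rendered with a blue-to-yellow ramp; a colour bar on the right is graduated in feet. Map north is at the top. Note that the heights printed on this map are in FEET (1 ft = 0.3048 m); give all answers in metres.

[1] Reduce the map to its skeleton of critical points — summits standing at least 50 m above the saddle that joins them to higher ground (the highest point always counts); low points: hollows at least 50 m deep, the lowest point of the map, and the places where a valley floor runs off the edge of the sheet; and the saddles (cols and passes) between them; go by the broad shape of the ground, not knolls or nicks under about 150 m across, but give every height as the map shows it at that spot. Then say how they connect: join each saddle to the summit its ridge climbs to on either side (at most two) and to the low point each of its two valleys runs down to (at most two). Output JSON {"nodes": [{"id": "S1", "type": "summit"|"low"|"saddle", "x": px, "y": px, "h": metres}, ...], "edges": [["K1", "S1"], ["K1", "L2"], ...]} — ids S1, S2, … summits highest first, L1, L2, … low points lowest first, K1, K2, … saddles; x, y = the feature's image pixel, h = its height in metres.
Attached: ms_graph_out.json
{"nodes": [
{"id": "S1", "type": "summit", "x": 166, "y": 261, "h": 1490},
{"id": "S2", "type": "summit", "x": 257, "y": 117, "h": 1487},
{"id": "S3", "type": "summit", "x": 357, "y": 474, "h": 1400},
{"id": "S4", "type": "summit", "x": 459, "y": 363, "h": 1388},
{"id": "S5", "type": "summit", "x": 442, "y": 81, "h": 1332},
{"id": "L1", "type": "low", "x": 527, "y": 18, "h": 1070},
{"id": "L2", "type": "low", "x": 527, "y": 527, "h": 1080},
{"id": "L3", "type": "low", "x": 17, "y": 17, "h": 1084},
{"id": "L4", "type": "low", "x": 17, "y": 527, "h": 1089},
{"id": "L5", "type": "low", "x": 391, "y": 17, "h": 1218},
{"id": "K1", "type": "saddle", "x": 193, "y": 127, "h": 1369},
{"id": "K2", "type": "saddle", "x": 391, "y": 425, "h": 1302},
{"id": "K3", "type": "saddle", "x": 395, "y": 90, "h": 1277},
{"id": "K4", "type": "saddle", "x": 315, "y": 361, "h": 1265}],
"edges": [["K1", "S1"], ["K1", "S2"], ["K1", "L1"], ["K1", "L3"], ["K2", "S3"], ["K2", "S4"], ["K2", "L2"], ["K2", "L4"], ["K3", "S2"], ["K3", "S5"], ["K3", "L1"], ["K3", "L5"], ["K4", "S1"], ["K4", "S4"], ["K4", "L1"], ["K4", "L4"]]}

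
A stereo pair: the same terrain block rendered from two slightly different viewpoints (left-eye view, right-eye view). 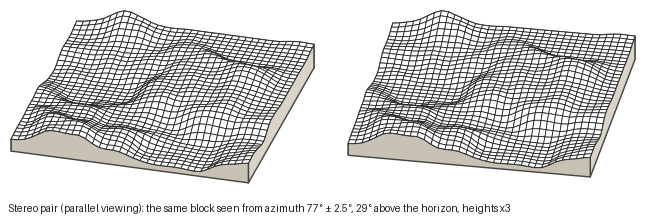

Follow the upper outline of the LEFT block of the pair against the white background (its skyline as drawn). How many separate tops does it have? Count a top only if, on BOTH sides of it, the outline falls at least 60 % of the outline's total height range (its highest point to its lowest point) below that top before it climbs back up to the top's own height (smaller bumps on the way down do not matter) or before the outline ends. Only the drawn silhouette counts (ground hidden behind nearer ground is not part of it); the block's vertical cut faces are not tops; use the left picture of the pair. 0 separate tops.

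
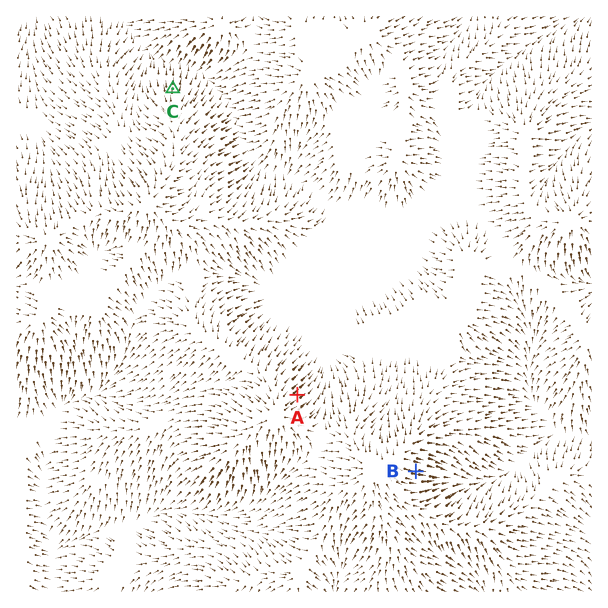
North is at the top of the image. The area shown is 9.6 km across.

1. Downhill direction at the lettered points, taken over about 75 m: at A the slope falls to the NE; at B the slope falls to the E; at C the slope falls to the N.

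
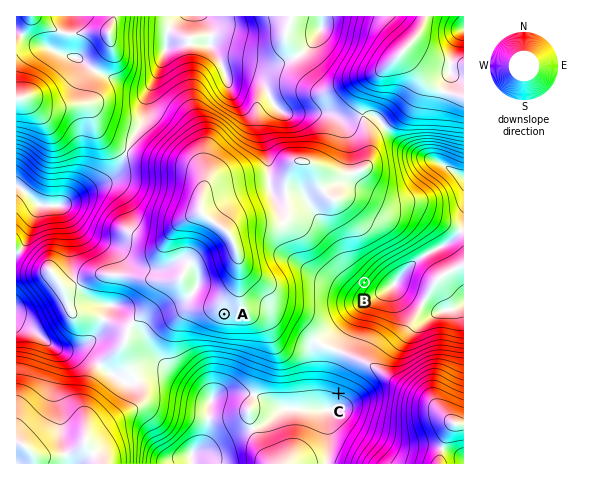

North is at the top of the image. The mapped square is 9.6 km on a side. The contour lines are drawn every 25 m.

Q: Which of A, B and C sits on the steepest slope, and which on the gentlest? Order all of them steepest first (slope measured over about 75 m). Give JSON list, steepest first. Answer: ["B", "C", "A"]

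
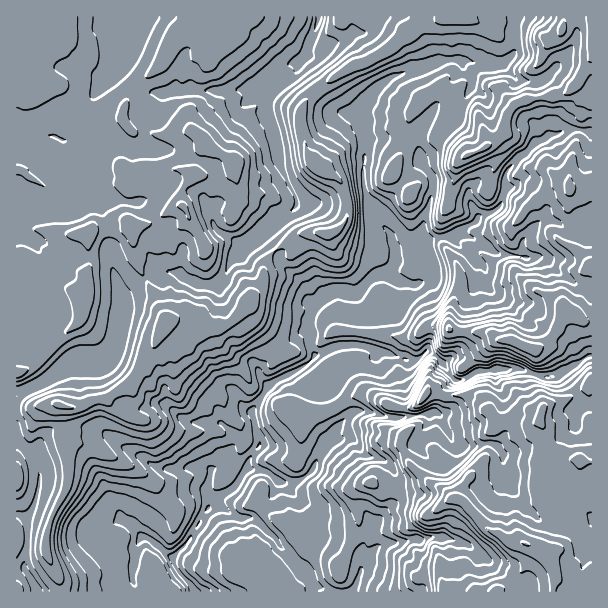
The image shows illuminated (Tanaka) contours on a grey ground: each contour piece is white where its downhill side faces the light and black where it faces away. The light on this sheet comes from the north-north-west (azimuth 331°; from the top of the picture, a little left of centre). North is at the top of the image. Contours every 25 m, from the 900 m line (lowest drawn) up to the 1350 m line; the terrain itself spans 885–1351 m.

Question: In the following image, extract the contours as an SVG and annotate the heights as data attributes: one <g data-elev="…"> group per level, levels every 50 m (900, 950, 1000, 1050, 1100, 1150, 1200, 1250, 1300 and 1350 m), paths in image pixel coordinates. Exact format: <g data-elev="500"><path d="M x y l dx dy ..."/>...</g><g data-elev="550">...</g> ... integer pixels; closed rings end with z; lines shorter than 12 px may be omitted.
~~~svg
<g data-elev="900"><path d="M189 591l-2-6-10-12-9-18 15-10 8-10 0 4-5 8-6 7-3 10 7 11 17 16"/><path d="M197 528l1-5 3-3z"/><path d="M206 512l0-3 3-4 2 4z"/></g><g data-elev="950"><path d="M181 591l-2-4-8-8-12-21-12-9-3 1-3 8-5 18 0 9-2 1-3-2-2-12 1-15-2-8 2-13-5-8-11-4 2-11 1-2 3-1 15 8 21 15 12 11 3 0 5-3 5-5 8-15 6-14 0-6-5-12 3-13-9-6 0-3 5-5 22-9 5-4 14-4 4 0 5 9 3 0 4-3 6-7 1-4-2-18-4-11 4-4 4-1 4 20 10 20-11 11-1 5 3 3 10 5 15 10 2 3-3 3-6 1-3-2-5-7-4-2-8-1-5 2-19 27 4 8 13 4 2 2-1 1-10 4-11-2-10 2-17 18-6 19-4 7 0 3 9 9 15 9 2 3"/></g><g data-elev="1000"><path d="M87 591l-1-16-18-27-2-15 2-7 4-8 23-27 6-10 3-1 6 2 28 5 17 6 5-1 4-6 0-6-12-12-4-6 10 0 12-5 19-16 13-7 2-3-1-2-12-7 21-8 2-7 2-2 9 2 3-9-2-9 1-3 9-1 11 10 5 0 5-4 2-4-3-15 1-5 3 1 6 7 3 1 36-18 2-5-4-14-5-7 7-21-3-8 1-5 3-3 8-1 6-7 10-3 26 0 16-15 15-6 2-5 0-9-3-15-3-6 1-2 10 7 7 13 2 15-3 9 1 3 10 7 11 0 1 4-4 4-5 2-16-1-12-6-6 0-8 3-12 16-7 0-15-2-8 3-9 7-4 7-1 7 2 11-1 9 3 3 21-6 23 1 25 8 9 7-14 1-5 4-4 0-5-3-2-6-5-2-10-1-18 3-11 6-31 24-8 3-13 9-4 4-2 8 0 7 3 9 15 17 3 6 0 6-5 7 1 3 11 10 6-1 3-3 17-33 15-12 9-4 1 1-3 14 2 6-12 10-8 11-4 13-12 12 2 17-1 2-7 6-14-3-4 3-12 3-3 2 4 8 10 10 16 21 9 7 4 5 6 14 6 7-5 3"/><path d="M305 591l-1-6-8-6-14-19-9-8-4-8-14-9-6 3-9 0-6 4-7 1-6 6-2 5 2 18 2 4 5 5 16 7 3 3"/><path d="M322 17l-2 6-5 8 1-14"/></g><g data-elev="1050"><path d="M23 591l-2-7-4-3"/><path d="M70 591l2-12-13-28-1-17 4-14 18-26 12-27 4-1 20 4 16-1 2-4-11-15-1-4 13-2 18 4 16-10 4-6 2-6-6-15 1-3 3-1 7 1 5-1 8-14 19-21 25-8 5-8 24-13 9-7 6-15 3-18 11-28 7-2 12-7 12 5 13 2 8-2 5-5 6-20 2-18 0-28-4-44 1-12-1-8-6-11-10-9-2-5 12-7 26-23 15-7 13-2 1 0-1 2-11 7-9 9-4 6-7 15 2 9-1 11 3 9-2 6-4 24 0 13 2 6 17 11 11 15 9 4 6-2 9-10 4-9 2-2 1 1-1 25 1 8 5 3 7 0 26-11 7-8 3 0 1 2-2 8-8 4-2 3 7 8-2 1-12 1-2 7-14-6-5 0-2 1 0 5 6 18 2 9-1 9-5 11-4 6-18 7-15 23-12 5 9 8 15 7 3-1 7-6 3-1 3 5 0 5-7 7-12 16-11 6-16 4-21-4-8 4-5 9 0 3 20 12 3 4-10 3-5 5 3 24-1 6-9 0-11 9-7 7-2 8-8 9 1 4 14 17 4 12 0 24-4 9-8 7-3 6 2 11 4 6 6 2 4-2 8-27 6-9 4-2 5 4 9-3 3 1-3 10 0 11-10 25"/><path d="M17 558l6-12 1-9-2-12-5-7"/><path d="M17 511l9 0 5-7 4-12 4-19 2 3 0 10-9 36-1 35 3 10 15 24"/><path d="M328 17l-2 16 1 2 11 6 0 4-11 14-45 34-8 11 0 7 10 36 2 23 13 33-2 6-6 2 3-7 0-6-9-18-13-19-8-30-8-17 1-7-15 0-1-3 1-8-6-6 2-3 55-45 12-17 2-8"/></g><g data-elev="1100"><path d="M17 491l5-5 2-9-3-11-4-4"/><path d="M17 386l23-11 30-27 10-3 16-1 6-3 4-9 5-29 0-33 2-2 1 0 17 23 3 17-8 42-7 16-8 8-10 4-29 0-13 5-30 14-5 4-3 4 1 9 8 18 12-5 8 0 3 2 0 9 8 26 2 13-2 11-17 42-3 15 1 11 5 6 4 3 2-4-3-22 2-14 4-12 13-21 3-7 4-29 2-6 5-6-2-7 1-12 10-6 9-3 36 14 10 2 8-3 5-4 1-5-5-9-6-6 0-3 2-4 7-4 3-8 3-2 6 8 6 2 3-2 4-9 6-8 11-8 5-8 21-5 4-8 11-2 22-18 5-11 9-40-5-14 2-9 3-2 6-1 1 2 2 7 3 2 22-10 21 9 6 1 3-3 12-32 2-12-1-13-11-51-12-9-12-5-4-6-3-12 1-10 3-5 10-9 30-16 72-32 17-1 6 2 7-2 11 1 6 3 22 8 5 0 12-6 1 6-9 14-27 4-2 3-2 13-9 8-2 0 0-3 1-14-4-1-10 2-3-7-3 0-32 17-9 19 1 9 4 3 24-20 3-1 2 2-1 9-10 25 1 5 8 9 1 15 4 12-5 36 0 4 3 4 4 0 19-8 1-3-1-14 5-10 3 1 4 8 7 7 6 2 6-3 6-11 4-20 5-5 4-2-5 12 6 11-6 7-2 15-14 11-1 6 2 7 8 14 9 5 9 3 8 0 3 2-3 2-8-3-9 0-11 6-6 21 1 9-3 1-11-1-7 2-3-2-5-21-6-8-4-3-1 20-6 15-13 19-10 5-5 4-4 6-1 5 1 2 3 1 10-4 3 0 6 17 6 5 6 0 3 1-2 8 3 10 2 3 8 2-4 3-6 0-16-14-4-8-3 0-7 7-14 28-3 3-3 0-21-5-6 1-2 3 0 6 8 7 23 6-8 5-20-1-6 2 1 9-3 8 1 6 2 3 13 10 0 3-23 2-10 9-9 12-2 4 2 5 7 5 15 1 12 6 9 2 6 10-2 10 2 5 15 7-6 9-6 3-2 3 0 15-4 18 0 3"/><path d="M405 204l6 0 5-4 5-14-1-3-7 0-9 5-2 10z"/><path d="M384 183l8 1 7-5 4-17 0-6-2-3-6 3-8 8-5 12 0 4z"/><path d="M60 141l-11-6 7 0 9 5 1 1-3 1z"/><path d="M159 17l-19 42-9 13-15 14-23 14-2-2-1-3 2-21 5-9 2-11-2-15-5-10 1-12"/><path d="M391 17l-10 16-5 6-17 12-11 4-48 37-11 15 0 13 9 48 4 7 6 6 22 14 2 8-2 8-6 6-24 8-7 4-18 19-18 12-5 10-12 1-4 2-6 13-8 9-3 1-10-5-14-1-15-8-13-10 15-5 7 7 17 5 5-1 7-6 3-9 3-21-11-12-2-5 1-5 6 7 6 3 7 2 6-2 21-21 3-9 4-6-6-9 2-9-4-8-2-15-4-7-11-10-11-5-16-23-10-10-12-2-29 5-11-6-1-3 26-12 6 3 9-3 6 3 6 1 17-6 38-30 4-7 7-4 7-8 4-12"/></g><g data-elev="1150"><path d="M368 488l9 0 1-6-3-5-4 0-7 3 0 5z"/><path d="M49 414l7 1 18-1 24-10 12 2 5-7 7-3 13 0 9-17 6-3 6-10 8-1 6-3 7 0 8-6 7-2 8-11 10-6 12-3 33-22 4-7 1-9-1-5-7-3-6 2-7 7-4 9-5 9-5 3-12-1-8-11-19-6-7 2-9-2-14 2-4 6-2 9-7 16-10 33-7 11-16 13-6 3-24 5-20-3-6 0-8 3-10 6-1 3 1 1z"/><path d="M17 378l7-3 5-6-2-2-10-1"/><path d="M546 377l-1 0 8 0z"/><path d="M66 333l15-6 5-4 3-6 6-24-3-24-2-5-3 0-9 6-2 9-11 9 6 15 2 11-1 7-7 11z"/><path d="M201 258l3 1 5-2 3-5 1-6-10-16-17-39 3-4 17-8 2-5-11-9-19 2-5 3 8 4 1 3 0 5-19 28-2 6 14 2 2 3 2 8 7 2 6 3 2 5z"/><path d="M87 249l2 1 1-1 8-16-1-8-4-3-25 9-2 3 4 5 11 4z"/><path d="M132 246l3 1 6-14 10-9-20-10-5 0-6 4 0 12z"/><path d="M323 239l7 1 9-6 8-12 1-6-1-1-4 6-5 4-9 3-11 1-4 2 1 3z"/><path d="M235 183l2 1 2-2 5-17 0-4-2-5-6-4-12-2-18-19-12-7-6 0-5 8 10 9 3 12 4 3 19 3 3 4 5 15z"/><path d="M340 183l2 0-1-4-10-18-14-9-8-3-5-8 0 18 4 9 10 8 17 4z"/><path d="M591 141l-9-8-7 0-12 10-11 5-11 2-5 5-5 6-5 3-2 4 5 6 1 3-4 6-3 11-7 6-3 12-9 13 1 8 7 7 6-7 12-9 7-3 3 1-2 20 1 3 15 12-2 8-10 3-14 2-4-1-8-3-6 1-1 12 3 8 2 13-5 8-18 2-13 5-14 2-5-2-7-8-3 0-6 6-5 11 3 23 3 1 15-1 6 9 0 3-8 7 1 5 1 2 5 0 12-8 12 0 9-4 19 4 10 6-31 7-6-1-10 1-15 8-11 2-4-1-5-7-9-4-6-6-4 5-17 33 3 3 6 0 18-7 15 5 2 4-3 9 4 10 0 9-3 0-13-15-14 4-1-8-3-1-12 2-15 6-2 2-2 16 8 10 10 23 2 21-3 12 2 15 1 2 9 1 17 6-6 5-5 8-9 0-1 10-8 4-1 11 2 9 2 4 5 3"/><path d="M434 17l1 4 4 3 25 1 13-1 2-1-2-6"/><path d="M536 17l-6 9-3 9 0 7 1 15-8 12 2 6 8 6-15 8-5-2-4-6-6 0-10 3-1 3 4 9-2 9-3 3-11-5-4 4-5 22-12 10-8 10-3 15 2 7 6 14 13-11 19-8 6 1 3 6 19-21 10-8 6-13-1-9 3-3 9 0 8-4 9 1 12 7 9 4 13 0"/></g><g data-elev="1200"><path d="M418 404l5-2 7-7 1-5-2-4-3 1-3 4-4 8z"/><path d="M591 363l-4 2-18 16-9 5-8 0-19-5-20 1-9 2-3 6-1 1-12-6-3 0-9 1-23 9 10 4 5 10 2 11 2 6 1 12 4 9-16 17-15 11-15-2-11-5-10-8-3 0-1 2 1 5 10 12 2 7 6 8-1 3-5 4-5 11 0 6 2 4 10 7 20 0 23 13 4 4-2 4-21-4-7 3-9-3-5 20 3 25"/><path d="M591 247l-7 0-30-11 3 6 13 10 5 6 0 5-6 7 8 14-4 1-13-4-12 3-11-3-10 0-3 3 1 7 9 12-10 10-3 8-14-3-6 3-9-1-30 7-4-2-9-7-5 4-1 8 0 5 3 3 16-1 7 2 6 5 4 7 6 6 19-2 33 14 14-2 19-11 8-2 7-7 6-1"/><path d="M591 172l-6 1-4-2-3-6-3-10-2-3-4 3-9 13-5 1-6-1-1 3 9 27 9 14 4 0 5-3 16-7"/><path d="M551 17l-6 7-8 5-2 4-1 7 4 10-3 18 7-3 10-12 20-8 2 3-1 17-4 10-9 12-23 8-13-1-14 7-7 10-8 19-3 1-9-6-3 1-3 14-3 3-9 0-6 4-4 7-2 11 2 3 3 0 27-12 26-18 2-3-2-10 1-8 3-6 6-4 18-6 13 2 18-2 3 1 3 4 15 4"/></g><g data-elev="1250"><path d="M591 412l-4 1-3 3-3 13-5 4-4-1-3-3-1-10-5-8 10-13-1-3-18 0-11-4-4-1-9 6-10 2-11 12-5 2-6-1-4-6-3-2-6 1-4 3-1 6 7 7-2 12 1 3 9 1 9-5 3 0 3 9 6 4 4 6-2 14 3 10-2 20-3 2-4 1-14-3-4-3-5-12 1-21-4-5-7 3-27 26-16 3-1 1 2 9-5 8-10 10 0 5 6 3 12-2 7-3 8 1 9 5 15 16 12 9 11 14-4 11-15 5-15-2-9 5-12 0-6-2-2 4-1 9"/><path d="M591 373l-6 5-4 11 6 6 4 0"/><path d="M533 362l3 1 5-1 15-12 2-11 5-6 4-7 6-2 11 3 5-4-8-15-17-11-4 0-4 5-3 19-5 11-5 4-7 2-6-1-20-9-9 3-10-2-5 3 3 12 3 3 17 2z"/><path d="M559 36l4 0 3-4 0-8-2-5-3 3-3 7z"/><path d="M586 17l2 42 1 3 2 0"/></g><g data-elev="1300"><path d="M504 591l0-4-7-2-5 2-4 4"/><path d="M591 562l-9 7-3-8-4-4-3-14-4-4-34-9-18-9-3 0-6 3-7-2-8-1-9-6-19-20-8-2-7 2-4 5 1 3 15 4 22 26 36 28 2 12 7-2 7 4 3 6 1 10"/><path d="M591 460l-12-7-5 2-4 4 9 10 12-5"/><path d="M539 428l4 1 2-3 0-9 2-10-2-4-5 2-7 17 1 3z"/></g><g data-elev="1350"><path d="M524 545l4 1 2-1-5-3-3 0z"/></g>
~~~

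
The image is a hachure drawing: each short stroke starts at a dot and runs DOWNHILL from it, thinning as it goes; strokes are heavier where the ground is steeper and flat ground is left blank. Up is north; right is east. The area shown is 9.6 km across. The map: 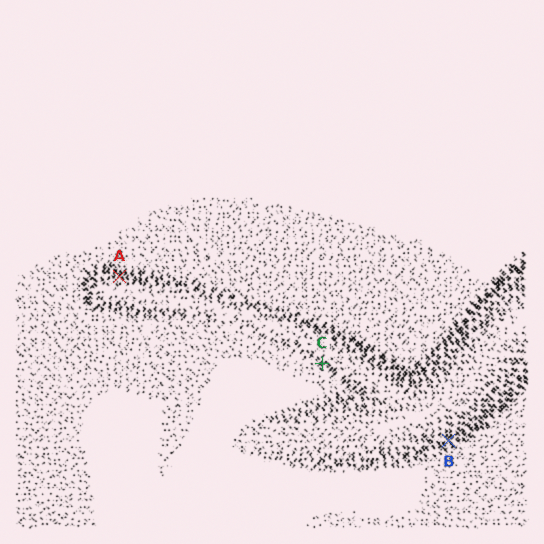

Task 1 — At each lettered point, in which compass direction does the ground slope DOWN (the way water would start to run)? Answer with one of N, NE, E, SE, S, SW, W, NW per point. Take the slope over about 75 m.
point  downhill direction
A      N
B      SE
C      SW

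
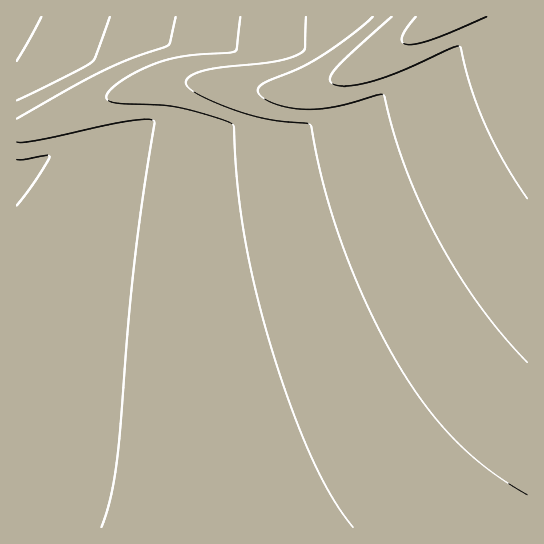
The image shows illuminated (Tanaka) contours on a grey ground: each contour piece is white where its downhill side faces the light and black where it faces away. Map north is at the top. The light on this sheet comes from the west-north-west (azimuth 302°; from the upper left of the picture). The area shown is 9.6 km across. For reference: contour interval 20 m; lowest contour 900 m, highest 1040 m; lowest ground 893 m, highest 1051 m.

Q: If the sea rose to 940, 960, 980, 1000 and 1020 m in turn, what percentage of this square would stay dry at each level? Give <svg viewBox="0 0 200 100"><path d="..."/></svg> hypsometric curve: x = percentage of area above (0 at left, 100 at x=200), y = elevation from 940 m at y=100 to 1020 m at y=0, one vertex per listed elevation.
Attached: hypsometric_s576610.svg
<svg viewBox="0 0 200 100"><path d="M158 100l-51-25-43-25-32-25-22-25"/></svg>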